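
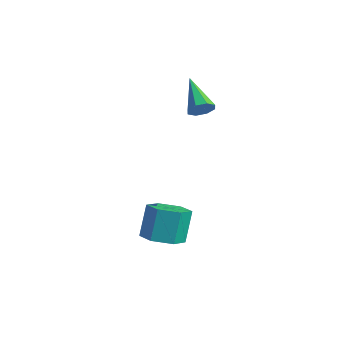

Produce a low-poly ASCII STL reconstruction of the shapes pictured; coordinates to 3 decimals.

solid 
facet normal 0.175 -0.395 -0.902
outer loop
vertex 1.855 -1.027 -3.602
vertex 0.995 -0.854 -3.845
vertex 1.643 -0.232 -3.991
endloop
endfacet
facet normal 0.957 0.285 0.061
outer loop
vertex 1.855 -1.027 -3.602
vertex 1.643 -0.232 -3.991
vertex 1.585 -0.419 -2.213
endloop
endfacet
facet normal 0.957 0.285 0.061
outer loop
vertex 1.585 -0.419 -2.213
vertex 1.643 -0.232 -3.991
vertex 1.373 0.376 -2.602
endloop
endfacet
facet normal -0.174 0.395 0.902
outer loop
vertex 1.585 -0.419 -2.213
vertex 1.373 0.376 -2.602
vertex 0.725 -0.246 -2.455
endloop
endfacet
facet normal 0.175 -0.394 -0.902
outer loop
vertex 1.643 -0.232 -3.991
vertex 0.995 -0.854 -3.845
vertex 0.783 -0.059 -4.233
endloop
endfacet
facet normal 0.276 0.899 -0.340
outer loop
vertex 1.643 -0.232 -3.991
vertex 0.783 -0.059 -4.233
vertex 1.373 0.376 -2.602
endloop
endfacet
facet normal 0.277 0.899 -0.340
outer loop
vertex 1.373 0.376 -2.602
vertex 0.783 -0.059 -4.233
vertex 0.514 0.549 -2.844
endloop
endfacet
facet normal -0.175 0.395 0.902
outer loop
vertex 1.373 0.376 -2.602
vertex 0.514 0.549 -2.844
vertex 0.725 -0.246 -2.455
endloop
endfacet
facet normal 0.175 -0.394 -0.902
outer loop
vertex 0.783 -0.059 -4.233
vertex 0.995 -0.854 -3.845
vertex 0.135 -0.681 -4.087
endloop
endfacet
facet normal -0.680 0.614 -0.401
outer loop
vertex 0.783 -0.059 -4.233
vertex 0.135 -0.681 -4.087
vertex 0.514 0.549 -2.844
endloop
endfacet
facet normal -0.679 0.615 -0.401
outer loop
vertex 0.514 0.549 -2.844
vertex 0.135 -0.681 -4.087
vertex -0.135 -0.073 -2.698
endloop
endfacet
facet normal -0.175 0.395 0.902
outer loop
vertex 0.514 0.549 -2.844
vertex -0.135 -0.073 -2.698
vertex 0.725 -0.246 -2.455
endloop
endfacet
facet normal 0.174 -0.395 -0.902
outer loop
vertex 0.135 -0.681 -4.087
vertex 0.995 -0.854 -3.845
vertex 0.347 -1.476 -3.698
endloop
endfacet
facet normal -0.957 -0.285 -0.061
outer loop
vertex 0.135 -0.681 -4.087
vertex 0.347 -1.476 -3.698
vertex -0.135 -0.073 -2.698
endloop
endfacet
facet normal -0.957 -0.285 -0.061
outer loop
vertex -0.135 -0.073 -2.698
vertex 0.347 -1.476 -3.698
vertex 0.077 -0.868 -2.309
endloop
endfacet
facet normal -0.175 0.395 0.902
outer loop
vertex -0.135 -0.073 -2.698
vertex 0.077 -0.868 -2.309
vertex 0.725 -0.246 -2.455
endloop
endfacet
facet normal 0.175 -0.395 -0.902
outer loop
vertex 0.347 -1.476 -3.698
vertex 0.995 -0.854 -3.845
vertex 1.206 -1.649 -3.456
endloop
endfacet
facet normal -0.277 -0.899 0.340
outer loop
vertex 0.347 -1.476 -3.698
vertex 1.206 -1.649 -3.456
vertex 0.077 -0.868 -2.309
endloop
endfacet
facet normal -0.276 -0.899 0.340
outer loop
vertex 0.077 -0.868 -2.309
vertex 1.206 -1.649 -3.456
vertex 0.937 -1.041 -2.067
endloop
endfacet
facet normal -0.175 0.394 0.902
outer loop
vertex 0.077 -0.868 -2.309
vertex 0.937 -1.041 -2.067
vertex 0.725 -0.246 -2.455
endloop
endfacet
facet normal 0.175 -0.395 -0.902
outer loop
vertex 1.206 -1.649 -3.456
vertex 0.995 -0.854 -3.845
vertex 1.855 -1.027 -3.602
endloop
endfacet
facet normal 0.679 -0.615 0.401
outer loop
vertex 1.206 -1.649 -3.456
vertex 1.855 -1.027 -3.602
vertex 0.937 -1.041 -2.067
endloop
endfacet
facet normal 0.680 -0.614 0.401
outer loop
vertex 0.937 -1.041 -2.067
vertex 1.855 -1.027 -3.602
vertex 1.585 -0.419 -2.213
endloop
endfacet
facet normal -0.175 0.394 0.902
outer loop
vertex 0.937 -1.041 -2.067
vertex 1.585 -0.419 -2.213
vertex 0.725 -0.246 -2.455
endloop
endfacet
facet normal 0.772 -0.358 -0.525
outer loop
vertex -0.244 2.631 1.925
vertex -0.584 2.642 1.418
vertex -0.211 3.037 1.697
endloop
endfacet
facet normal 0.378 0.430 0.820
outer loop
vertex -0.244 2.631 1.925
vertex -0.211 3.037 1.697
vertex -1.996 3.298 2.382
endloop
endfacet
facet normal 0.772 -0.357 -0.527
outer loop
vertex -0.211 3.037 1.697
vertex -0.584 2.642 1.418
vertex -0.397 3.212 1.306
endloop
endfacet
facet normal 0.248 0.923 0.295
outer loop
vertex -0.211 3.037 1.697
vertex -0.397 3.212 1.306
vertex -1.996 3.298 2.382
endloop
endfacet
facet normal 0.772 -0.357 -0.526
outer loop
vertex -0.397 3.212 1.306
vertex -0.584 2.642 1.418
vertex -0.692 3.053 0.981
endloop
endfacet
facet normal -0.160 0.936 -0.313
outer loop
vertex -0.397 3.212 1.306
vertex -0.692 3.053 0.981
vertex -1.996 3.298 2.382
endloop
endfacet
facet normal 0.771 -0.357 -0.527
outer loop
vertex -0.692 3.053 0.981
vertex -0.584 2.642 1.418
vertex -0.924 2.654 0.912
endloop
endfacet
facet normal -0.606 0.464 -0.646
outer loop
vertex -0.692 3.053 0.981
vertex -0.924 2.654 0.912
vertex -1.996 3.298 2.382
endloop
endfacet
facet normal 0.771 -0.358 -0.527
outer loop
vertex -0.924 2.654 0.912
vertex -0.584 2.642 1.418
vertex -0.957 2.248 1.14
endloop
endfacet
facet normal -0.832 -0.219 -0.510
outer loop
vertex -0.924 2.654 0.912
vertex -0.957 2.248 1.14
vertex -1.996 3.298 2.382
endloop
endfacet
facet normal 0.771 -0.359 -0.526
outer loop
vertex -0.957 2.248 1.14
vertex -0.584 2.642 1.418
vertex -0.772 2.073 1.531
endloop
endfacet
facet normal -0.702 -0.712 0.014
outer loop
vertex -0.957 2.248 1.14
vertex -0.772 2.073 1.531
vertex -1.996 3.298 2.382
endloop
endfacet
facet normal 0.771 -0.359 -0.526
outer loop
vertex -0.772 2.073 1.531
vertex -0.584 2.642 1.418
vertex -0.476 2.232 1.856
endloop
endfacet
facet normal -0.294 -0.726 0.622
outer loop
vertex -0.772 2.073 1.531
vertex -0.476 2.232 1.856
vertex -1.996 3.298 2.382
endloop
endfacet
facet normal 0.772 -0.358 -0.525
outer loop
vertex -0.476 2.232 1.856
vertex -0.584 2.642 1.418
vertex -0.244 2.631 1.925
endloop
endfacet
facet normal 0.153 -0.254 0.955
outer loop
vertex -0.476 2.232 1.856
vertex -0.244 2.631 1.925
vertex -1.996 3.298 2.382
endloop
endfacet

endsolid


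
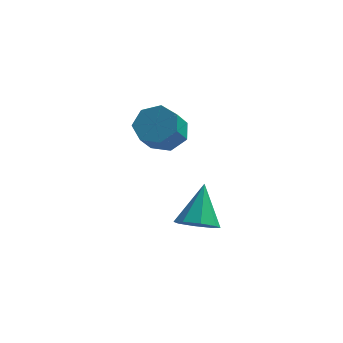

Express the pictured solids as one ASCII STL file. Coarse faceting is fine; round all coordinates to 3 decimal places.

solid 
facet normal 0.220 0.642 -0.734
outer loop
vertex 0.319 1.954 0.782
vertex -0.658 2.404 0.883
vertex 0.261 2.667 1.388
endloop
endfacet
facet normal 0.974 -0.097 0.207
outer loop
vertex 0.319 1.954 0.782
vertex 0.261 2.667 1.388
vertex -0.026 0.946 1.935
endloop
endfacet
facet normal 0.974 -0.097 0.207
outer loop
vertex -0.026 0.946 1.935
vertex 0.261 2.667 1.388
vertex -0.084 1.659 2.541
endloop
endfacet
facet normal -0.219 -0.642 0.735
outer loop
vertex -0.026 0.946 1.935
vertex -0.084 1.659 2.541
vertex -1.002 1.396 2.037
endloop
endfacet
facet normal 0.220 0.642 -0.734
outer loop
vertex 0.261 2.667 1.388
vertex -0.658 2.404 0.883
vertex -0.489 3.182 1.614
endloop
endfacet
facet normal 0.558 0.535 0.634
outer loop
vertex 0.261 2.667 1.388
vertex -0.489 3.182 1.614
vertex -0.084 1.659 2.541
endloop
endfacet
facet normal 0.558 0.535 0.634
outer loop
vertex -0.084 1.659 2.541
vertex -0.489 3.182 1.614
vertex -0.834 2.174 2.767
endloop
endfacet
facet normal -0.219 -0.642 0.735
outer loop
vertex -0.084 1.659 2.541
vertex -0.834 2.174 2.767
vertex -1.002 1.396 2.037
endloop
endfacet
facet normal 0.219 0.642 -0.734
outer loop
vertex -0.489 3.182 1.614
vertex -0.658 2.404 0.883
vertex -1.366 3.111 1.29
endloop
endfacet
facet normal -0.277 0.763 0.584
outer loop
vertex -0.489 3.182 1.614
vertex -1.366 3.111 1.29
vertex -0.834 2.174 2.767
endloop
endfacet
facet normal -0.277 0.763 0.584
outer loop
vertex -0.834 2.174 2.767
vertex -1.366 3.111 1.29
vertex -1.711 2.103 2.443
endloop
endfacet
facet normal -0.219 -0.642 0.735
outer loop
vertex -0.834 2.174 2.767
vertex -1.711 2.103 2.443
vertex -1.002 1.396 2.037
endloop
endfacet
facet normal 0.219 0.642 -0.734
outer loop
vertex -1.366 3.111 1.29
vertex -0.658 2.404 0.883
vertex -1.709 2.508 0.66
endloop
endfacet
facet normal -0.904 0.417 0.094
outer loop
vertex -1.366 3.111 1.29
vertex -1.709 2.508 0.66
vertex -1.711 2.103 2.443
endloop
endfacet
facet normal -0.904 0.417 0.094
outer loop
vertex -1.711 2.103 2.443
vertex -1.709 2.508 0.66
vertex -2.054 1.5 1.813
endloop
endfacet
facet normal -0.220 -0.642 0.734
outer loop
vertex -1.711 2.103 2.443
vertex -2.054 1.5 1.813
vertex -1.002 1.396 2.037
endloop
endfacet
facet normal 0.219 0.642 -0.734
outer loop
vertex -1.709 2.508 0.66
vertex -0.658 2.404 0.883
vertex -1.261 1.827 0.198
endloop
endfacet
facet normal -0.850 -0.243 -0.467
outer loop
vertex -1.709 2.508 0.66
vertex -1.261 1.827 0.198
vertex -2.054 1.5 1.813
endloop
endfacet
facet normal -0.850 -0.243 -0.467
outer loop
vertex -2.054 1.5 1.813
vertex -1.261 1.827 0.198
vertex -1.606 0.819 1.352
endloop
endfacet
facet normal -0.220 -0.642 0.735
outer loop
vertex -2.054 1.5 1.813
vertex -1.606 0.819 1.352
vertex -1.002 1.396 2.037
endloop
endfacet
facet normal 0.220 0.642 -0.735
outer loop
vertex -1.261 1.827 0.198
vertex -0.658 2.404 0.883
vertex -0.358 1.58 0.253
endloop
endfacet
facet normal -0.156 -0.720 -0.676
outer loop
vertex -1.261 1.827 0.198
vertex -0.358 1.58 0.253
vertex -1.606 0.819 1.352
endloop
endfacet
facet normal -0.156 -0.720 -0.676
outer loop
vertex -1.606 0.819 1.352
vertex -0.358 1.58 0.253
vertex -0.703 0.572 1.406
endloop
endfacet
facet normal -0.220 -0.642 0.734
outer loop
vertex -1.606 0.819 1.352
vertex -0.703 0.572 1.406
vertex -1.002 1.396 2.037
endloop
endfacet
facet normal 0.220 0.642 -0.735
outer loop
vertex -0.358 1.58 0.253
vertex -0.658 2.404 0.883
vertex 0.319 1.954 0.782
endloop
endfacet
facet normal 0.656 -0.655 -0.376
outer loop
vertex -0.358 1.58 0.253
vertex 0.319 1.954 0.782
vertex -0.703 0.572 1.406
endloop
endfacet
facet normal 0.656 -0.655 -0.376
outer loop
vertex -0.703 0.572 1.406
vertex 0.319 1.954 0.782
vertex -0.026 0.946 1.935
endloop
endfacet
facet normal -0.219 -0.642 0.735
outer loop
vertex -0.703 0.572 1.406
vertex -0.026 0.946 1.935
vertex -1.002 1.396 2.037
endloop
endfacet
facet normal -0.081 -0.658 -0.748
outer loop
vertex 1.789 -2.636 -1.619
vertex 1.254 -3.232 -1.037
vertex 1.046 -2.494 -1.664
endloop
endfacet
facet normal 0.197 0.929 -0.312
outer loop
vertex 1.789 -2.636 -1.619
vertex 1.046 -2.494 -1.664
vertex 1.426 -1.828 0.557
endloop
endfacet
facet normal -0.081 -0.658 -0.748
outer loop
vertex 1.046 -2.494 -1.664
vertex 1.254 -3.232 -1.037
vertex 0.425 -2.785 -1.341
endloop
endfacet
facet normal -0.490 0.854 -0.172
outer loop
vertex 1.046 -2.494 -1.664
vertex 0.425 -2.785 -1.341
vertex 1.426 -1.828 0.557
endloop
endfacet
facet normal -0.081 -0.659 -0.748
outer loop
vertex 0.425 -2.785 -1.341
vertex 1.254 -3.232 -1.037
vertex 0.289 -3.337 -0.84
endloop
endfacet
facet normal -0.869 0.432 0.240
outer loop
vertex 0.425 -2.785 -1.341
vertex 0.289 -3.337 -0.84
vertex 1.426 -1.828 0.557
endloop
endfacet
facet normal -0.081 -0.660 -0.747
outer loop
vertex 0.289 -3.337 -0.84
vertex 1.254 -3.232 -1.037
vertex 0.719 -3.827 -0.454
endloop
endfacet
facet normal -0.721 -0.092 0.687
outer loop
vertex 0.289 -3.337 -0.84
vertex 0.719 -3.827 -0.454
vertex 1.426 -1.828 0.557
endloop
endfacet
facet normal -0.081 -0.660 -0.747
outer loop
vertex 0.719 -3.827 -0.454
vertex 1.254 -3.232 -1.037
vertex 1.462 -3.969 -0.409
endloop
endfacet
facet normal -0.133 -0.409 0.903
outer loop
vertex 0.719 -3.827 -0.454
vertex 1.462 -3.969 -0.409
vertex 1.426 -1.828 0.557
endloop
endfacet
facet normal -0.081 -0.660 -0.747
outer loop
vertex 1.462 -3.969 -0.409
vertex 1.254 -3.232 -1.037
vertex 2.083 -3.679 -0.732
endloop
endfacet
facet normal 0.553 -0.335 0.763
outer loop
vertex 1.462 -3.969 -0.409
vertex 2.083 -3.679 -0.732
vertex 1.426 -1.828 0.557
endloop
endfacet
facet normal -0.080 -0.659 -0.748
outer loop
vertex 2.083 -3.679 -0.732
vertex 1.254 -3.232 -1.037
vertex 2.219 -3.127 -1.233
endloop
endfacet
facet normal 0.933 0.088 0.350
outer loop
vertex 2.083 -3.679 -0.732
vertex 2.219 -3.127 -1.233
vertex 1.426 -1.828 0.557
endloop
endfacet
facet normal -0.080 -0.659 -0.748
outer loop
vertex 2.219 -3.127 -1.233
vertex 1.254 -3.232 -1.037
vertex 1.789 -2.636 -1.619
endloop
endfacet
facet normal 0.785 0.612 -0.096
outer loop
vertex 2.219 -3.127 -1.233
vertex 1.789 -2.636 -1.619
vertex 1.426 -1.828 0.557
endloop
endfacet

endsolid


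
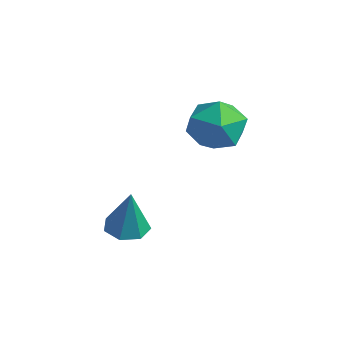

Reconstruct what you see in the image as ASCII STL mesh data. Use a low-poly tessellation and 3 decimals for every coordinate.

solid 
facet normal -0.371 0.895 -0.245
outer loop
vertex -0.182 0.36 3.261
vertex -1.323 -0.093 3.335
vertex -0.791 0.4 4.329
endloop
endfacet
facet normal 0.246 0.963 0.104
outer loop
vertex -0.182 0.36 3.261
vertex -0.791 0.4 4.329
vertex 0.401 0.097 4.311
endloop
endfacet
facet normal 0.747 0.611 -0.262
outer loop
vertex -0.182 0.36 3.261
vertex 0.401 0.097 4.311
vertex 0.606 -0.584 3.307
endloop
endfacet
facet normal 0.438 0.325 -0.838
outer loop
vertex -0.182 0.36 3.261
vertex 0.606 -0.584 3.307
vertex -0.46 -0.701 2.704
endloop
endfacet
facet normal -0.253 0.501 -0.828
outer loop
vertex -0.182 0.36 3.261
vertex -0.46 -0.701 2.704
vertex -1.323 -0.093 3.335
endloop
endfacet
facet normal 0.176 0.648 0.741
outer loop
vertex 0.401 0.097 4.311
vertex -0.791 0.4 4.329
vertex -0.38 -0.519 5.036
endloop
endfacet
facet normal -0.824 0.539 0.174
outer loop
vertex -0.791 0.4 4.329
vertex -1.323 -0.093 3.335
vertex -1.446 -0.636 4.433
endloop
endfacet
facet normal -0.633 -0.101 -0.768
outer loop
vertex -1.323 -0.093 3.335
vertex -0.46 -0.701 2.704
vertex -1.241 -1.317 3.429
endloop
endfacet
facet normal 0.486 -0.386 -0.784
outer loop
vertex -0.46 -0.701 2.704
vertex 0.606 -0.584 3.307
vertex -0.049 -1.62 3.411
endloop
endfacet
facet normal 0.986 0.077 0.149
outer loop
vertex 0.606 -0.584 3.307
vertex 0.401 0.097 4.311
vertex 0.483 -1.127 4.405
endloop
endfacet
facet normal -0.438 -0.325 0.838
outer loop
vertex -0.658 -1.58 4.479
vertex -0.38 -0.519 5.036
vertex -1.446 -0.636 4.433
endloop
endfacet
facet normal -0.747 -0.611 0.262
outer loop
vertex -0.658 -1.58 4.479
vertex -1.446 -0.636 4.433
vertex -1.241 -1.317 3.429
endloop
endfacet
facet normal -0.246 -0.963 -0.104
outer loop
vertex -0.658 -1.58 4.479
vertex -1.241 -1.317 3.429
vertex -0.049 -1.62 3.411
endloop
endfacet
facet normal 0.371 -0.895 0.245
outer loop
vertex -0.658 -1.58 4.479
vertex -0.049 -1.62 3.411
vertex 0.483 -1.127 4.405
endloop
endfacet
facet normal 0.253 -0.501 0.828
outer loop
vertex -0.658 -1.58 4.479
vertex 0.483 -1.127 4.405
vertex -0.38 -0.519 5.036
endloop
endfacet
facet normal -0.486 0.386 0.784
outer loop
vertex -1.446 -0.636 4.433
vertex -0.38 -0.519 5.036
vertex -0.791 0.4 4.329
endloop
endfacet
facet normal -0.986 -0.077 -0.149
outer loop
vertex -1.241 -1.317 3.429
vertex -1.446 -0.636 4.433
vertex -1.323 -0.093 3.335
endloop
endfacet
facet normal -0.176 -0.648 -0.741
outer loop
vertex -0.049 -1.62 3.411
vertex -1.241 -1.317 3.429
vertex -0.46 -0.701 2.704
endloop
endfacet
facet normal 0.824 -0.539 -0.174
outer loop
vertex 0.483 -1.127 4.405
vertex -0.049 -1.62 3.411
vertex 0.606 -0.584 3.307
endloop
endfacet
facet normal 0.633 0.101 0.768
outer loop
vertex -0.38 -0.519 5.036
vertex 0.483 -1.127 4.405
vertex 0.401 0.097 4.311
endloop
endfacet
facet normal -0.217 0.055 -0.975
outer loop
vertex -0.533 -3.805 -0.765
vertex -1.363 -3.795 -0.58
vertex -0.831 -3.138 -0.661
endloop
endfacet
facet normal 0.907 0.375 0.192
outer loop
vertex -0.533 -3.805 -0.765
vertex -0.831 -3.138 -0.661
vertex -0.937 -3.905 1.34
endloop
endfacet
facet normal -0.217 0.055 -0.975
outer loop
vertex -0.831 -3.138 -0.661
vertex -1.363 -3.795 -0.58
vertex -1.529 -2.966 -0.496
endloop
endfacet
facet normal 0.302 0.885 0.355
outer loop
vertex -0.831 -3.138 -0.661
vertex -1.529 -2.966 -0.496
vertex -0.937 -3.905 1.34
endloop
endfacet
facet normal -0.216 0.056 -0.975
outer loop
vertex -1.529 -2.966 -0.496
vertex -1.363 -3.795 -0.58
vertex -2.102 -3.419 -0.395
endloop
endfacet
facet normal -0.473 0.713 0.517
outer loop
vertex -1.529 -2.966 -0.496
vertex -2.102 -3.419 -0.395
vertex -0.937 -3.905 1.34
endloop
endfacet
facet normal -0.216 0.055 -0.975
outer loop
vertex -2.102 -3.419 -0.395
vertex -1.363 -3.795 -0.58
vertex -2.119 -4.155 -0.433
endloop
endfacet
facet normal -0.831 -0.009 0.556
outer loop
vertex -2.102 -3.419 -0.395
vertex -2.119 -4.155 -0.433
vertex -0.937 -3.905 1.34
endloop
endfacet
facet normal -0.216 0.055 -0.975
outer loop
vertex -2.119 -4.155 -0.433
vertex -1.363 -3.795 -0.58
vertex -1.566 -4.621 -0.582
endloop
endfacet
facet normal -0.506 -0.741 0.442
outer loop
vertex -2.119 -4.155 -0.433
vertex -1.566 -4.621 -0.582
vertex -0.937 -3.905 1.34
endloop
endfacet
facet normal -0.217 0.056 -0.975
outer loop
vertex -1.566 -4.621 -0.582
vertex -1.363 -3.795 -0.58
vertex -0.861 -4.465 -0.73
endloop
endfacet
facet normal 0.260 -0.930 0.261
outer loop
vertex -1.566 -4.621 -0.582
vertex -0.861 -4.465 -0.73
vertex -0.937 -3.905 1.34
endloop
endfacet
facet normal -0.217 0.056 -0.975
outer loop
vertex -0.861 -4.465 -0.73
vertex -1.363 -3.795 -0.58
vertex -0.533 -3.805 -0.765
endloop
endfacet
facet normal 0.889 -0.434 0.150
outer loop
vertex -0.861 -4.465 -0.73
vertex -0.533 -3.805 -0.765
vertex -0.937 -3.905 1.34
endloop
endfacet

endsolid


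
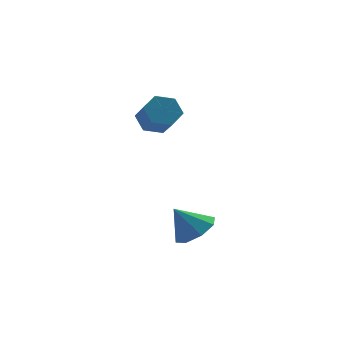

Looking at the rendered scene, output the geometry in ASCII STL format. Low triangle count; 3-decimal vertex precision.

solid 
facet normal -0.100 0.766 -0.635
outer loop
vertex 0.983 1.177 1.087
vertex 0.448 0.775 0.686
vertex 0.228 1.235 1.276
endloop
endfacet
facet normal 0.233 0.639 0.734
outer loop
vertex 0.983 1.177 1.087
vertex 0.228 1.235 1.276
vertex 1.106 0.227 1.875
endloop
endfacet
facet normal 0.234 0.639 0.733
outer loop
vertex 1.106 0.227 1.875
vertex 0.228 1.235 1.276
vertex 0.352 0.286 2.064
endloop
endfacet
facet normal 0.099 -0.766 0.635
outer loop
vertex 1.106 0.227 1.875
vertex 0.352 0.286 2.064
vertex 0.572 -0.175 1.474
endloop
endfacet
facet normal -0.100 0.766 -0.635
outer loop
vertex 0.228 1.235 1.276
vertex 0.448 0.775 0.686
vertex -0.306 0.833 0.875
endloop
endfacet
facet normal -0.722 0.384 0.576
outer loop
vertex 0.228 1.235 1.276
vertex -0.306 0.833 0.875
vertex 0.352 0.286 2.064
endloop
endfacet
facet normal -0.721 0.384 0.576
outer loop
vertex 0.352 0.286 2.064
vertex -0.306 0.833 0.875
vertex -0.183 -0.117 1.663
endloop
endfacet
facet normal 0.100 -0.766 0.636
outer loop
vertex 0.352 0.286 2.064
vertex -0.183 -0.117 1.663
vertex 0.572 -0.175 1.474
endloop
endfacet
facet normal -0.100 0.766 -0.635
outer loop
vertex -0.306 0.833 0.875
vertex 0.448 0.775 0.686
vertex -0.086 0.373 0.285
endloop
endfacet
facet normal -0.954 -0.254 -0.158
outer loop
vertex -0.306 0.833 0.875
vertex -0.086 0.373 0.285
vertex -0.183 -0.117 1.663
endloop
endfacet
facet normal -0.954 -0.254 -0.158
outer loop
vertex -0.183 -0.117 1.663
vertex -0.086 0.373 0.285
vertex 0.037 -0.577 1.073
endloop
endfacet
facet normal 0.100 -0.766 0.635
outer loop
vertex -0.183 -0.117 1.663
vertex 0.037 -0.577 1.073
vertex 0.572 -0.175 1.474
endloop
endfacet
facet normal -0.099 0.766 -0.635
outer loop
vertex -0.086 0.373 0.285
vertex 0.448 0.775 0.686
vertex 0.668 0.314 0.096
endloop
endfacet
facet normal -0.234 -0.638 -0.733
outer loop
vertex -0.086 0.373 0.285
vertex 0.668 0.314 0.096
vertex 0.037 -0.577 1.073
endloop
endfacet
facet normal -0.233 -0.639 -0.733
outer loop
vertex 0.037 -0.577 1.073
vertex 0.668 0.314 0.096
vertex 0.792 -0.635 0.884
endloop
endfacet
facet normal 0.100 -0.766 0.635
outer loop
vertex 0.037 -0.577 1.073
vertex 0.792 -0.635 0.884
vertex 0.572 -0.175 1.474
endloop
endfacet
facet normal -0.100 0.766 -0.636
outer loop
vertex 0.668 0.314 0.096
vertex 0.448 0.775 0.686
vertex 1.203 0.717 0.497
endloop
endfacet
facet normal 0.721 -0.384 -0.576
outer loop
vertex 0.668 0.314 0.096
vertex 1.203 0.717 0.497
vertex 0.792 -0.635 0.884
endloop
endfacet
facet normal 0.722 -0.384 -0.576
outer loop
vertex 0.792 -0.635 0.884
vertex 1.203 0.717 0.497
vertex 1.326 -0.233 1.285
endloop
endfacet
facet normal 0.100 -0.766 0.635
outer loop
vertex 0.792 -0.635 0.884
vertex 1.326 -0.233 1.285
vertex 0.572 -0.175 1.474
endloop
endfacet
facet normal -0.100 0.766 -0.635
outer loop
vertex 1.203 0.717 0.497
vertex 0.448 0.775 0.686
vertex 0.983 1.177 1.087
endloop
endfacet
facet normal 0.954 0.254 0.158
outer loop
vertex 1.203 0.717 0.497
vertex 0.983 1.177 1.087
vertex 1.326 -0.233 1.285
endloop
endfacet
facet normal 0.954 0.254 0.158
outer loop
vertex 1.326 -0.233 1.285
vertex 0.983 1.177 1.087
vertex 1.106 0.227 1.875
endloop
endfacet
facet normal 0.100 -0.766 0.635
outer loop
vertex 1.326 -0.233 1.285
vertex 1.106 0.227 1.875
vertex 0.572 -0.175 1.474
endloop
endfacet
facet normal 0.568 -0.133 -0.812
outer loop
vertex 1.724 -3.331 -3.151
vertex 1.173 -2.769 -3.628
vertex 1.93 -2.659 -3.117
endloop
endfacet
facet normal 0.348 -0.154 0.925
outer loop
vertex 1.724 -3.331 -3.151
vertex 1.93 -2.659 -3.117
vertex 0.407 -2.591 -2.532
endloop
endfacet
facet normal 0.568 -0.133 -0.812
outer loop
vertex 1.93 -2.659 -3.117
vertex 1.173 -2.769 -3.628
vertex 1.693 -2.051 -3.382
endloop
endfacet
facet normal 0.333 0.483 0.810
outer loop
vertex 1.93 -2.659 -3.117
vertex 1.693 -2.051 -3.382
vertex 0.407 -2.591 -2.532
endloop
endfacet
facet normal 0.568 -0.133 -0.812
outer loop
vertex 1.693 -2.051 -3.382
vertex 1.173 -2.769 -3.628
vertex 1.151 -1.864 -3.792
endloop
endfacet
facet normal -0.056 0.879 0.474
outer loop
vertex 1.693 -2.051 -3.382
vertex 1.151 -1.864 -3.792
vertex 0.407 -2.591 -2.532
endloop
endfacet
facet normal 0.568 -0.133 -0.812
outer loop
vertex 1.151 -1.864 -3.792
vertex 1.173 -2.769 -3.628
vertex 0.623 -2.208 -4.105
endloop
endfacet
facet normal -0.589 0.800 0.114
outer loop
vertex 1.151 -1.864 -3.792
vertex 0.623 -2.208 -4.105
vertex 0.407 -2.591 -2.532
endloop
endfacet
facet normal 0.568 -0.133 -0.812
outer loop
vertex 0.623 -2.208 -4.105
vertex 1.173 -2.769 -3.628
vertex 0.417 -2.88 -4.139
endloop
endfacet
facet normal -0.954 0.295 -0.059
outer loop
vertex 0.623 -2.208 -4.105
vertex 0.417 -2.88 -4.139
vertex 0.407 -2.591 -2.532
endloop
endfacet
facet normal 0.568 -0.132 -0.812
outer loop
vertex 0.417 -2.88 -4.139
vertex 1.173 -2.769 -3.628
vertex 0.654 -3.488 -3.874
endloop
endfacet
facet normal -0.938 -0.342 0.056
outer loop
vertex 0.417 -2.88 -4.139
vertex 0.654 -3.488 -3.874
vertex 0.407 -2.591 -2.532
endloop
endfacet
facet normal 0.568 -0.132 -0.813
outer loop
vertex 0.654 -3.488 -3.874
vertex 1.173 -2.769 -3.628
vertex 1.196 -3.675 -3.465
endloop
endfacet
facet normal -0.550 -0.738 0.392
outer loop
vertex 0.654 -3.488 -3.874
vertex 1.196 -3.675 -3.465
vertex 0.407 -2.591 -2.532
endloop
endfacet
facet normal 0.569 -0.132 -0.812
outer loop
vertex 1.196 -3.675 -3.465
vertex 1.173 -2.769 -3.628
vertex 1.724 -3.331 -3.151
endloop
endfacet
facet normal -0.017 -0.659 0.752
outer loop
vertex 1.196 -3.675 -3.465
vertex 1.724 -3.331 -3.151
vertex 0.407 -2.591 -2.532
endloop
endfacet

endsolid


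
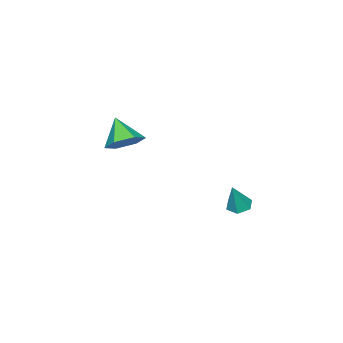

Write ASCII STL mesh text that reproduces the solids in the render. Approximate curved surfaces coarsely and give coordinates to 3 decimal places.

solid 
facet normal 0.341 0.606 -0.719
outer loop
vertex 0.251 -2.707 -2.699
vertex -0.396 -2.078 -2.475
vertex 0.436 -2.056 -2.062
endloop
endfacet
facet normal 0.646 -0.619 0.445
outer loop
vertex 0.251 -2.707 -2.699
vertex 0.436 -2.056 -2.062
vertex -0.904 -2.982 -1.405
endloop
endfacet
facet normal 0.341 0.606 -0.719
outer loop
vertex 0.436 -2.056 -2.062
vertex -0.396 -2.078 -2.475
vertex -0.211 -1.427 -1.838
endloop
endfacet
facet normal 0.394 0.079 0.916
outer loop
vertex 0.436 -2.056 -2.062
vertex -0.211 -1.427 -1.838
vertex -0.904 -2.982 -1.405
endloop
endfacet
facet normal 0.341 0.606 -0.719
outer loop
vertex -0.211 -1.427 -1.838
vertex -0.396 -2.078 -2.475
vertex -1.044 -1.449 -2.252
endloop
endfacet
facet normal -0.414 0.411 0.812
outer loop
vertex -0.211 -1.427 -1.838
vertex -1.044 -1.449 -2.252
vertex -0.904 -2.982 -1.405
endloop
endfacet
facet normal 0.341 0.606 -0.719
outer loop
vertex -1.044 -1.449 -2.252
vertex -0.396 -2.078 -2.475
vertex -1.229 -2.101 -2.889
endloop
endfacet
facet normal -0.970 0.043 0.238
outer loop
vertex -1.044 -1.449 -2.252
vertex -1.229 -2.101 -2.889
vertex -0.904 -2.982 -1.405
endloop
endfacet
facet normal 0.340 0.606 -0.719
outer loop
vertex -1.229 -2.101 -2.889
vertex -0.396 -2.078 -2.475
vertex -0.582 -2.73 -3.113
endloop
endfacet
facet normal -0.718 -0.656 -0.232
outer loop
vertex -1.229 -2.101 -2.889
vertex -0.582 -2.73 -3.113
vertex -0.904 -2.982 -1.405
endloop
endfacet
facet normal 0.340 0.606 -0.719
outer loop
vertex -0.582 -2.73 -3.113
vertex -0.396 -2.078 -2.475
vertex 0.251 -2.707 -2.699
endloop
endfacet
facet normal 0.091 -0.988 -0.129
outer loop
vertex -0.582 -2.73 -3.113
vertex 0.251 -2.707 -2.699
vertex -0.904 -2.982 -1.405
endloop
endfacet
facet normal -0.394 -0.010 -0.919
outer loop
vertex -0.359 3.185 -4.815
vertex -0.797 3.533 -4.631
vertex -0.302 3.771 -4.846
endloop
endfacet
facet normal 0.993 -0.100 -0.065
outer loop
vertex -0.359 3.185 -4.815
vertex -0.302 3.771 -4.846
vertex -0.223 3.547 -3.289
endloop
endfacet
facet normal -0.395 -0.009 -0.919
outer loop
vertex -0.302 3.771 -4.846
vertex -0.797 3.533 -4.631
vertex -0.741 4.12 -4.661
endloop
endfacet
facet normal 0.640 0.764 0.077
outer loop
vertex -0.302 3.771 -4.846
vertex -0.741 4.12 -4.661
vertex -0.223 3.547 -3.289
endloop
endfacet
facet normal -0.393 -0.010 -0.920
outer loop
vertex -0.741 4.12 -4.661
vertex -0.797 3.533 -4.631
vertex -1.236 3.882 -4.447
endloop
endfacet
facet normal -0.224 0.866 0.446
outer loop
vertex -0.741 4.12 -4.661
vertex -1.236 3.882 -4.447
vertex -0.223 3.547 -3.289
endloop
endfacet
facet normal -0.394 -0.010 -0.919
outer loop
vertex -1.236 3.882 -4.447
vertex -0.797 3.533 -4.631
vertex -1.293 3.295 -4.416
endloop
endfacet
facet normal -0.733 0.107 0.672
outer loop
vertex -1.236 3.882 -4.447
vertex -1.293 3.295 -4.416
vertex -0.223 3.547 -3.289
endloop
endfacet
facet normal -0.394 -0.009 -0.919
outer loop
vertex -1.293 3.295 -4.416
vertex -0.797 3.533 -4.631
vertex -0.854 2.947 -4.601
endloop
endfacet
facet normal -0.379 -0.759 0.529
outer loop
vertex -1.293 3.295 -4.416
vertex -0.854 2.947 -4.601
vertex -0.223 3.547 -3.289
endloop
endfacet
facet normal -0.393 -0.009 -0.919
outer loop
vertex -0.854 2.947 -4.601
vertex -0.797 3.533 -4.631
vertex -0.359 3.185 -4.815
endloop
endfacet
facet normal 0.483 -0.860 0.161
outer loop
vertex -0.854 2.947 -4.601
vertex -0.359 3.185 -4.815
vertex -0.223 3.547 -3.289
endloop
endfacet

endsolid


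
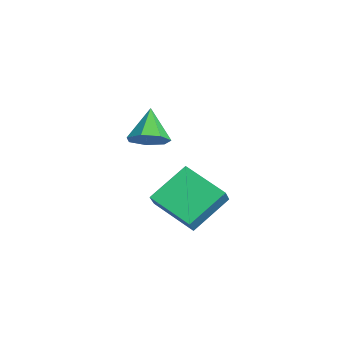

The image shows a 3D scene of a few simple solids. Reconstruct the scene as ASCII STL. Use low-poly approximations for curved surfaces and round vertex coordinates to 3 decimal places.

solid 
facet normal 0.682 -0.217 -0.698
outer loop
vertex 2.375 -4.281 3.751
vertex 1.882 -3.877 3.144
vertex 2.513 -3.536 3.654
endloop
endfacet
facet normal 0.337 0.060 0.940
outer loop
vertex 2.375 -4.281 3.751
vertex 2.513 -3.536 3.654
vertex 0.778 -3.523 4.276
endloop
endfacet
facet normal 0.682 -0.218 -0.698
outer loop
vertex 2.513 -3.536 3.654
vertex 1.882 -3.877 3.144
vertex 2.177 -3.048 3.173
endloop
endfacet
facet normal 0.225 0.758 0.612
outer loop
vertex 2.513 -3.536 3.654
vertex 2.177 -3.048 3.173
vertex 0.778 -3.523 4.276
endloop
endfacet
facet normal 0.682 -0.218 -0.698
outer loop
vertex 2.177 -3.048 3.173
vertex 1.882 -3.877 3.144
vertex 1.618 -3.184 2.67
endloop
endfacet
facet normal -0.282 0.958 0.055
outer loop
vertex 2.177 -3.048 3.173
vertex 1.618 -3.184 2.67
vertex 0.778 -3.523 4.276
endloop
endfacet
facet normal 0.681 -0.218 -0.699
outer loop
vertex 1.618 -3.184 2.67
vertex 1.882 -3.877 3.144
vertex 1.258 -3.841 2.524
endloop
endfacet
facet normal -0.802 0.509 -0.312
outer loop
vertex 1.618 -3.184 2.67
vertex 1.258 -3.841 2.524
vertex 0.778 -3.523 4.276
endloop
endfacet
facet normal 0.681 -0.218 -0.699
outer loop
vertex 1.258 -3.841 2.524
vertex 1.882 -3.877 3.144
vertex 1.368 -4.525 2.845
endloop
endfacet
facet normal -0.944 -0.252 -0.213
outer loop
vertex 1.258 -3.841 2.524
vertex 1.368 -4.525 2.845
vertex 0.778 -3.523 4.276
endloop
endfacet
facet normal 0.681 -0.218 -0.699
outer loop
vertex 1.368 -4.525 2.845
vertex 1.882 -3.877 3.144
vertex 1.865 -4.721 3.391
endloop
endfacet
facet normal -0.601 -0.750 0.277
outer loop
vertex 1.368 -4.525 2.845
vertex 1.865 -4.721 3.391
vertex 0.778 -3.523 4.276
endloop
endfacet
facet normal 0.681 -0.218 -0.699
outer loop
vertex 1.865 -4.721 3.391
vertex 1.882 -3.877 3.144
vertex 2.375 -4.281 3.751
endloop
endfacet
facet normal -0.030 -0.612 0.791
outer loop
vertex 1.865 -4.721 3.391
vertex 2.375 -4.281 3.751
vertex 0.778 -3.523 4.276
endloop
endfacet
facet normal -0.596 0.303 -0.743
outer loop
vertex -0.402 -1.659 -0.327
vertex 1.198 -0.442 -1.115
vertex 0.251 -3.288 -1.515
endloop
endfacet
facet normal -0.741 -0.564 0.366
outer loop
vertex 0.902 -3.618 -0.705
vertex -0.402 -1.659 -0.327
vertex 0.251 -3.288 -1.515
endloop
endfacet
facet normal -0.597 0.303 -0.743
outer loop
vertex 0.251 -3.288 -1.515
vertex 1.198 -0.442 -1.115
vertex 1.852 -2.071 -2.304
endloop
endfacet
facet normal 0.308 -0.769 -0.561
outer loop
vertex 1.852 -2.071 -2.304
vertex 0.902 -3.618 -0.705
vertex 0.251 -3.288 -1.515
endloop
endfacet
facet normal -0.308 0.768 0.561
outer loop
vertex -0.402 -1.659 -0.327
vertex 1.849 -0.772 -0.305
vertex 1.198 -0.442 -1.115
endloop
endfacet
facet normal -0.741 -0.564 0.365
outer loop
vertex 0.248 -1.989 0.484
vertex -0.402 -1.659 -0.327
vertex 0.902 -3.618 -0.705
endloop
endfacet
facet normal -0.308 0.769 0.560
outer loop
vertex 0.248 -1.989 0.484
vertex 1.849 -0.772 -0.305
vertex -0.402 -1.659 -0.327
endloop
endfacet
facet normal 0.741 0.564 -0.365
outer loop
vertex 1.198 -0.442 -1.115
vertex 1.849 -0.772 -0.305
vertex 1.852 -2.071 -2.304
endloop
endfacet
facet normal 0.309 -0.769 -0.560
outer loop
vertex 2.502 -2.401 -1.493
vertex 0.902 -3.618 -0.705
vertex 1.852 -2.071 -2.304
endloop
endfacet
facet normal 0.741 0.563 -0.365
outer loop
vertex 1.852 -2.071 -2.304
vertex 1.849 -0.772 -0.305
vertex 2.502 -2.401 -1.493
endloop
endfacet
facet normal 0.597 -0.303 0.743
outer loop
vertex 2.502 -2.401 -1.493
vertex 0.248 -1.989 0.484
vertex 0.902 -3.618 -0.705
endloop
endfacet
facet normal 0.597 -0.303 0.743
outer loop
vertex 1.849 -0.772 -0.305
vertex 0.248 -1.989 0.484
vertex 2.502 -2.401 -1.493
endloop
endfacet

endsolid


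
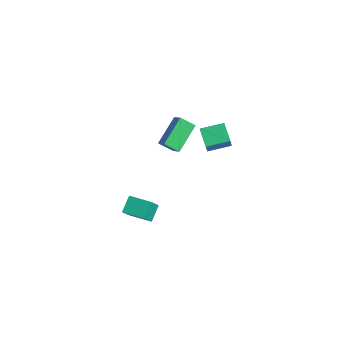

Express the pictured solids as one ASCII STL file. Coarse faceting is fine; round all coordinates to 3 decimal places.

solid 
facet normal -0.461 0.345 -0.818
outer loop
vertex -3.216 3.639 2.414
vertex -2.745 5.007 2.725
vertex -2.097 3.418 1.691
endloop
endfacet
facet normal -0.318 -0.924 -0.210
outer loop
vertex -1.475 2.953 2.795
vertex -3.216 3.639 2.414
vertex -2.097 3.418 1.691
endloop
endfacet
facet normal -0.461 0.345 -0.818
outer loop
vertex -2.097 3.418 1.691
vertex -2.745 5.007 2.725
vertex -1.626 4.786 2.002
endloop
endfacet
facet normal 0.828 -0.163 -0.536
outer loop
vertex -1.626 4.786 2.002
vertex -1.475 2.953 2.795
vertex -2.097 3.418 1.691
endloop
endfacet
facet normal -0.828 0.163 0.536
outer loop
vertex -3.216 3.639 2.414
vertex -2.123 4.542 3.829
vertex -2.745 5.007 2.725
endloop
endfacet
facet normal -0.318 -0.924 -0.210
outer loop
vertex -2.594 3.174 3.518
vertex -3.216 3.639 2.414
vertex -1.475 2.953 2.795
endloop
endfacet
facet normal -0.828 0.163 0.536
outer loop
vertex -2.594 3.174 3.518
vertex -2.123 4.542 3.829
vertex -3.216 3.639 2.414
endloop
endfacet
facet normal 0.318 0.924 0.210
outer loop
vertex -2.745 5.007 2.725
vertex -2.123 4.542 3.829
vertex -1.626 4.786 2.002
endloop
endfacet
facet normal 0.828 -0.163 -0.536
outer loop
vertex -1.004 4.321 3.106
vertex -1.475 2.953 2.795
vertex -1.626 4.786 2.002
endloop
endfacet
facet normal 0.318 0.924 0.210
outer loop
vertex -1.626 4.786 2.002
vertex -2.123 4.542 3.829
vertex -1.004 4.321 3.106
endloop
endfacet
facet normal 0.461 -0.345 0.818
outer loop
vertex -1.004 4.321 3.106
vertex -2.594 3.174 3.518
vertex -1.475 2.953 2.795
endloop
endfacet
facet normal 0.461 -0.345 0.818
outer loop
vertex -2.123 4.542 3.829
vertex -2.594 3.174 3.518
vertex -1.004 4.321 3.106
endloop
endfacet
facet normal -0.436 0.626 0.646
outer loop
vertex 1.876 -3.828 3.949
vertex 3.004 -3.033 3.941
vertex 1.383 -3.14 2.95
endloop
endfacet
facet normal -0.817 -0.576 0.006
outer loop
vertex 1.876 -3.847 2.219
vertex 1.876 -3.828 3.949
vertex 1.383 -3.14 2.95
endloop
endfacet
facet normal -0.436 0.626 0.646
outer loop
vertex 1.383 -3.14 2.95
vertex 3.004 -3.033 3.941
vertex 2.511 -2.345 2.941
endloop
endfacet
facet normal -0.377 0.526 -0.763
outer loop
vertex 2.511 -2.345 2.941
vertex 1.876 -3.847 2.219
vertex 1.383 -3.14 2.95
endloop
endfacet
facet normal 0.376 -0.526 0.763
outer loop
vertex 1.876 -3.828 3.949
vertex 3.497 -3.74 3.21
vertex 3.004 -3.033 3.941
endloop
endfacet
facet normal -0.817 -0.576 0.006
outer loop
vertex 2.369 -4.535 3.219
vertex 1.876 -3.828 3.949
vertex 1.876 -3.847 2.219
endloop
endfacet
facet normal 0.376 -0.525 0.763
outer loop
vertex 2.369 -4.535 3.219
vertex 3.497 -3.74 3.21
vertex 1.876 -3.828 3.949
endloop
endfacet
facet normal 0.817 0.576 -0.006
outer loop
vertex 3.004 -3.033 3.941
vertex 3.497 -3.74 3.21
vertex 2.511 -2.345 2.941
endloop
endfacet
facet normal -0.376 0.526 -0.763
outer loop
vertex 3.004 -3.052 2.211
vertex 1.876 -3.847 2.219
vertex 2.511 -2.345 2.941
endloop
endfacet
facet normal 0.817 0.576 -0.006
outer loop
vertex 2.511 -2.345 2.941
vertex 3.497 -3.74 3.21
vertex 3.004 -3.052 2.211
endloop
endfacet
facet normal 0.437 -0.626 -0.646
outer loop
vertex 3.004 -3.052 2.211
vertex 2.369 -4.535 3.219
vertex 1.876 -3.847 2.219
endloop
endfacet
facet normal 0.436 -0.626 -0.646
outer loop
vertex 3.497 -3.74 3.21
vertex 2.369 -4.535 3.219
vertex 3.004 -3.052 2.211
endloop
endfacet
facet normal -0.834 -0.025 -0.551
outer loop
vertex -3.805 2.137 4.108
vertex -3.37 2.901 3.414
vertex -2.991 0.618 2.944
endloop
endfacet
facet normal -0.388 -0.683 0.619
outer loop
vertex -2.29 0.639 3.406
vertex -3.805 2.137 4.108
vertex -2.991 0.618 2.944
endloop
endfacet
facet normal -0.834 -0.025 -0.551
outer loop
vertex -2.991 0.618 2.944
vertex -3.37 2.901 3.414
vertex -2.556 1.382 2.25
endloop
endfacet
facet normal 0.391 -0.731 -0.560
outer loop
vertex -2.556 1.382 2.25
vertex -2.29 0.639 3.406
vertex -2.991 0.618 2.944
endloop
endfacet
facet normal -0.391 0.731 0.560
outer loop
vertex -3.805 2.137 4.108
vertex -2.669 2.922 3.876
vertex -3.37 2.901 3.414
endloop
endfacet
facet normal -0.388 -0.683 0.619
outer loop
vertex -3.104 2.158 4.57
vertex -3.805 2.137 4.108
vertex -2.29 0.639 3.406
endloop
endfacet
facet normal -0.391 0.731 0.560
outer loop
vertex -3.104 2.158 4.57
vertex -2.669 2.922 3.876
vertex -3.805 2.137 4.108
endloop
endfacet
facet normal 0.388 0.683 -0.619
outer loop
vertex -3.37 2.901 3.414
vertex -2.669 2.922 3.876
vertex -2.556 1.382 2.25
endloop
endfacet
facet normal 0.391 -0.731 -0.560
outer loop
vertex -1.855 1.403 2.712
vertex -2.29 0.639 3.406
vertex -2.556 1.382 2.25
endloop
endfacet
facet normal 0.388 0.683 -0.619
outer loop
vertex -2.556 1.382 2.25
vertex -2.669 2.922 3.876
vertex -1.855 1.403 2.712
endloop
endfacet
facet normal 0.834 0.025 0.551
outer loop
vertex -1.855 1.403 2.712
vertex -3.104 2.158 4.57
vertex -2.29 0.639 3.406
endloop
endfacet
facet normal 0.834 0.025 0.551
outer loop
vertex -2.669 2.922 3.876
vertex -3.104 2.158 4.57
vertex -1.855 1.403 2.712
endloop
endfacet

endsolid


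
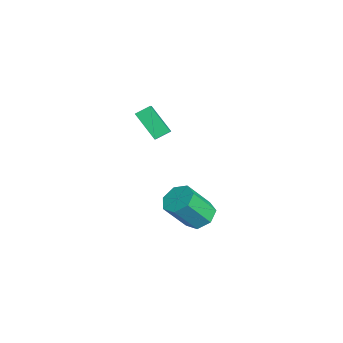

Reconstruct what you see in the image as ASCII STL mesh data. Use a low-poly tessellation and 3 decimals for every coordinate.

solid 
facet normal -0.801 0.198 -0.566
outer loop
vertex -4.8 -0.024 3.127
vertex -3.68 0.791 1.827
vertex -4.7 -0.844 2.699
endloop
endfacet
facet normal -0.590 -0.429 0.684
outer loop
vertex -3.86 -1.051 3.293
vertex -4.8 -0.024 3.127
vertex -4.7 -0.844 2.699
endloop
endfacet
facet normal -0.801 0.198 -0.565
outer loop
vertex -4.7 -0.844 2.699
vertex -3.68 0.791 1.827
vertex -3.581 -0.028 1.399
endloop
endfacet
facet normal 0.108 -0.881 -0.460
outer loop
vertex -3.581 -0.028 1.399
vertex -3.86 -1.051 3.293
vertex -4.7 -0.844 2.699
endloop
endfacet
facet normal -0.108 0.881 0.460
outer loop
vertex -4.8 -0.024 3.127
vertex -2.84 0.584 2.421
vertex -3.68 0.791 1.827
endloop
endfacet
facet normal -0.590 -0.429 0.684
outer loop
vertex -3.959 -0.232 3.721
vertex -4.8 -0.024 3.127
vertex -3.86 -1.051 3.293
endloop
endfacet
facet normal -0.107 0.881 0.461
outer loop
vertex -3.959 -0.232 3.721
vertex -2.84 0.584 2.421
vertex -4.8 -0.024 3.127
endloop
endfacet
facet normal 0.590 0.429 -0.684
outer loop
vertex -3.68 0.791 1.827
vertex -2.84 0.584 2.421
vertex -3.581 -0.028 1.399
endloop
endfacet
facet normal 0.107 -0.881 -0.460
outer loop
vertex -2.74 -0.236 1.993
vertex -3.86 -1.051 3.293
vertex -3.581 -0.028 1.399
endloop
endfacet
facet normal 0.589 0.429 -0.684
outer loop
vertex -3.581 -0.028 1.399
vertex -2.84 0.584 2.421
vertex -2.74 -0.236 1.993
endloop
endfacet
facet normal 0.801 -0.199 0.565
outer loop
vertex -2.74 -0.236 1.993
vertex -3.959 -0.232 3.721
vertex -3.86 -1.051 3.293
endloop
endfacet
facet normal 0.801 -0.197 0.565
outer loop
vertex -2.84 0.584 2.421
vertex -3.959 -0.232 3.721
vertex -2.74 -0.236 1.993
endloop
endfacet
facet normal -0.138 0.580 -0.803
outer loop
vertex -1.836 2.518 -4.241
vertex -2.752 2.158 -4.343
vertex -2.453 2.947 -3.825
endloop
endfacet
facet normal 0.682 0.644 0.347
outer loop
vertex -1.836 2.518 -4.241
vertex -2.453 2.947 -3.825
vertex -1.531 1.242 -2.475
endloop
endfacet
facet normal 0.681 0.644 0.348
outer loop
vertex -1.531 1.242 -2.475
vertex -2.453 2.947 -3.825
vertex -2.148 1.67 -2.059
endloop
endfacet
facet normal 0.139 -0.580 0.803
outer loop
vertex -1.531 1.242 -2.475
vertex -2.148 1.67 -2.059
vertex -2.448 0.882 -2.577
endloop
endfacet
facet normal -0.139 0.580 -0.803
outer loop
vertex -2.453 2.947 -3.825
vertex -2.752 2.158 -4.343
vertex -3.296 2.782 -3.798
endloop
endfacet
facet normal -0.136 0.792 0.596
outer loop
vertex -2.453 2.947 -3.825
vertex -3.296 2.782 -3.798
vertex -2.148 1.67 -2.059
endloop
endfacet
facet normal -0.136 0.791 0.596
outer loop
vertex -2.148 1.67 -2.059
vertex -3.296 2.782 -3.798
vertex -2.991 1.505 -2.033
endloop
endfacet
facet normal 0.138 -0.580 0.803
outer loop
vertex -2.148 1.67 -2.059
vertex -2.991 1.505 -2.033
vertex -2.448 0.882 -2.577
endloop
endfacet
facet normal -0.139 0.580 -0.803
outer loop
vertex -3.296 2.782 -3.798
vertex -2.752 2.158 -4.343
vertex -3.729 2.147 -4.182
endloop
endfacet
facet normal -0.852 0.342 0.395
outer loop
vertex -3.296 2.782 -3.798
vertex -3.729 2.147 -4.182
vertex -2.991 1.505 -2.033
endloop
endfacet
facet normal -0.852 0.343 0.395
outer loop
vertex -2.991 1.505 -2.033
vertex -3.729 2.147 -4.182
vertex -3.424 0.871 -2.416
endloop
endfacet
facet normal 0.139 -0.580 0.803
outer loop
vertex -2.991 1.505 -2.033
vertex -3.424 0.871 -2.416
vertex -2.448 0.882 -2.577
endloop
endfacet
facet normal -0.139 0.580 -0.802
outer loop
vertex -3.729 2.147 -4.182
vertex -2.752 2.158 -4.343
vertex -3.427 1.521 -4.687
endloop
endfacet
facet normal -0.926 -0.364 -0.103
outer loop
vertex -3.729 2.147 -4.182
vertex -3.427 1.521 -4.687
vertex -3.424 0.871 -2.416
endloop
endfacet
facet normal -0.926 -0.363 -0.103
outer loop
vertex -3.424 0.871 -2.416
vertex -3.427 1.521 -4.687
vertex -3.123 0.245 -2.921
endloop
endfacet
facet normal 0.139 -0.580 0.802
outer loop
vertex -3.424 0.871 -2.416
vertex -3.123 0.245 -2.921
vertex -2.448 0.882 -2.577
endloop
endfacet
facet normal -0.139 0.581 -0.802
outer loop
vertex -3.427 1.521 -4.687
vertex -2.752 2.158 -4.343
vertex -2.617 1.375 -4.933
endloop
endfacet
facet normal -0.303 -0.797 -0.523
outer loop
vertex -3.427 1.521 -4.687
vertex -2.617 1.375 -4.933
vertex -3.123 0.245 -2.921
endloop
endfacet
facet normal -0.303 -0.796 -0.523
outer loop
vertex -3.123 0.245 -2.921
vertex -2.617 1.375 -4.933
vertex -2.312 0.098 -3.167
endloop
endfacet
facet normal 0.138 -0.580 0.803
outer loop
vertex -3.123 0.245 -2.921
vertex -2.312 0.098 -3.167
vertex -2.448 0.882 -2.577
endloop
endfacet
facet normal -0.138 0.581 -0.802
outer loop
vertex -2.617 1.375 -4.933
vertex -2.752 2.158 -4.343
vertex -1.909 1.818 -4.734
endloop
endfacet
facet normal 0.549 -0.630 -0.550
outer loop
vertex -2.617 1.375 -4.933
vertex -1.909 1.818 -4.734
vertex -2.312 0.098 -3.167
endloop
endfacet
facet normal 0.549 -0.630 -0.550
outer loop
vertex -2.312 0.098 -3.167
vertex -1.909 1.818 -4.734
vertex -1.604 0.542 -2.969
endloop
endfacet
facet normal 0.139 -0.580 0.803
outer loop
vertex -2.312 0.098 -3.167
vertex -1.604 0.542 -2.969
vertex -2.448 0.882 -2.577
endloop
endfacet
facet normal -0.138 0.580 -0.803
outer loop
vertex -1.909 1.818 -4.734
vertex -2.752 2.158 -4.343
vertex -1.836 2.518 -4.241
endloop
endfacet
facet normal 0.987 0.011 -0.162
outer loop
vertex -1.909 1.818 -4.734
vertex -1.836 2.518 -4.241
vertex -1.604 0.542 -2.969
endloop
endfacet
facet normal 0.987 0.011 -0.162
outer loop
vertex -1.604 0.542 -2.969
vertex -1.836 2.518 -4.241
vertex -1.531 1.242 -2.475
endloop
endfacet
facet normal 0.139 -0.581 0.802
outer loop
vertex -1.604 0.542 -2.969
vertex -1.531 1.242 -2.475
vertex -2.448 0.882 -2.577
endloop
endfacet

endsolid


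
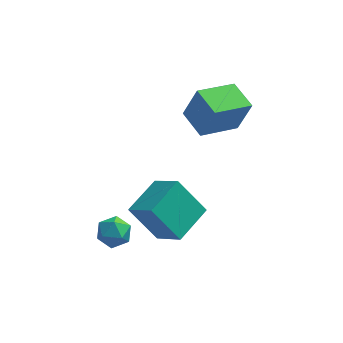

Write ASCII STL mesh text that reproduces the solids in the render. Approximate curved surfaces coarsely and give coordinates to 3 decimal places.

solid 
facet normal -0.542 -0.819 -0.189
outer loop
vertex -0.269 -3.783 -3.023
vertex -1.568 -3.306 -1.364
vertex -1.344 -2.813 -4.143
endloop
endfacet
facet normal 0.601 -0.221 -0.768
outer loop
vertex -0.232 -1.134 -3.756
vertex -0.269 -3.783 -3.023
vertex -1.344 -2.813 -4.143
endloop
endfacet
facet normal -0.542 -0.819 -0.189
outer loop
vertex -1.344 -2.813 -4.143
vertex -1.568 -3.306 -1.364
vertex -2.642 -2.336 -2.484
endloop
endfacet
facet normal -0.587 0.530 -0.612
outer loop
vertex -2.642 -2.336 -2.484
vertex -0.232 -1.134 -3.756
vertex -1.344 -2.813 -4.143
endloop
endfacet
facet normal 0.587 -0.530 0.612
outer loop
vertex -0.269 -3.783 -3.023
vertex -0.456 -1.627 -0.977
vertex -1.568 -3.306 -1.364
endloop
endfacet
facet normal 0.601 -0.221 -0.768
outer loop
vertex 0.842 -2.104 -2.636
vertex -0.269 -3.783 -3.023
vertex -0.232 -1.134 -3.756
endloop
endfacet
facet normal 0.587 -0.530 0.612
outer loop
vertex 0.842 -2.104 -2.636
vertex -0.456 -1.627 -0.977
vertex -0.269 -3.783 -3.023
endloop
endfacet
facet normal -0.601 0.221 0.768
outer loop
vertex -1.568 -3.306 -1.364
vertex -0.456 -1.627 -0.977
vertex -2.642 -2.336 -2.484
endloop
endfacet
facet normal -0.587 0.530 -0.612
outer loop
vertex -1.531 -0.657 -2.097
vertex -0.232 -1.134 -3.756
vertex -2.642 -2.336 -2.484
endloop
endfacet
facet normal -0.601 0.221 0.768
outer loop
vertex -2.642 -2.336 -2.484
vertex -0.456 -1.627 -0.977
vertex -1.531 -0.657 -2.097
endloop
endfacet
facet normal 0.542 0.819 0.189
outer loop
vertex -1.531 -0.657 -2.097
vertex 0.842 -2.104 -2.636
vertex -0.232 -1.134 -3.756
endloop
endfacet
facet normal 0.542 0.819 0.189
outer loop
vertex -0.456 -1.627 -0.977
vertex 0.842 -2.104 -2.636
vertex -1.531 -0.657 -2.097
endloop
endfacet
facet normal -0.780 -0.555 0.289
outer loop
vertex 1.113 0.633 1.834
vertex 0.285 1.947 2.125
vertex 0.479 0.619 0.096
endloop
endfacet
facet normal 0.524 -0.831 -0.184
outer loop
vertex 2.155 1.813 -0.525
vertex 1.113 0.633 1.834
vertex 0.479 0.619 0.096
endloop
endfacet
facet normal -0.780 -0.555 0.289
outer loop
vertex 0.479 0.619 0.096
vertex 0.285 1.947 2.125
vertex -0.349 1.933 0.387
endloop
endfacet
facet normal -0.343 -0.008 -0.939
outer loop
vertex -0.349 1.933 0.387
vertex 2.155 1.813 -0.525
vertex 0.479 0.619 0.096
endloop
endfacet
facet normal 0.343 0.008 0.939
outer loop
vertex 1.113 0.633 1.834
vertex 1.961 3.141 1.504
vertex 0.285 1.947 2.125
endloop
endfacet
facet normal 0.524 -0.831 -0.184
outer loop
vertex 2.789 1.827 1.213
vertex 1.113 0.633 1.834
vertex 2.155 1.813 -0.525
endloop
endfacet
facet normal 0.343 0.008 0.939
outer loop
vertex 2.789 1.827 1.213
vertex 1.961 3.141 1.504
vertex 1.113 0.633 1.834
endloop
endfacet
facet normal -0.524 0.831 0.184
outer loop
vertex 0.285 1.947 2.125
vertex 1.961 3.141 1.504
vertex -0.349 1.933 0.387
endloop
endfacet
facet normal -0.343 -0.008 -0.939
outer loop
vertex 1.327 3.127 -0.234
vertex 2.155 1.813 -0.525
vertex -0.349 1.933 0.387
endloop
endfacet
facet normal -0.524 0.831 0.184
outer loop
vertex -0.349 1.933 0.387
vertex 1.961 3.141 1.504
vertex 1.327 3.127 -0.234
endloop
endfacet
facet normal 0.780 0.555 -0.289
outer loop
vertex 1.327 3.127 -0.234
vertex 2.789 1.827 1.213
vertex 2.155 1.813 -0.525
endloop
endfacet
facet normal 0.780 0.555 -0.289
outer loop
vertex 1.961 3.141 1.504
vertex 2.789 1.827 1.213
vertex 1.327 3.127 -0.234
endloop
endfacet
facet normal -0.289 0.475 0.831
outer loop
vertex -3.872 -3.395 -2.292
vertex -3.173 -3.704 -1.872
vertex -3.127 -2.941 -2.292
endloop
endfacet
facet normal -0.504 0.827 0.249
outer loop
vertex -3.872 -3.395 -2.292
vertex -3.127 -2.941 -2.292
vertex -3.597 -3.007 -3.024
endloop
endfacet
facet normal -0.912 0.387 -0.137
outer loop
vertex -3.872 -3.395 -2.292
vertex -3.597 -3.007 -3.024
vertex -3.934 -3.812 -3.056
endloop
endfacet
facet normal -0.949 -0.237 0.206
outer loop
vertex -3.872 -3.395 -2.292
vertex -3.934 -3.812 -3.056
vertex -3.672 -4.242 -2.344
endloop
endfacet
facet normal -0.564 -0.183 0.805
outer loop
vertex -3.872 -3.395 -2.292
vertex -3.672 -4.242 -2.344
vertex -3.173 -3.704 -1.872
endloop
endfacet
facet normal 0.076 0.988 -0.138
outer loop
vertex -3.597 -3.007 -3.024
vertex -3.127 -2.941 -2.292
vertex -2.728 -3.078 -3.056
endloop
endfacet
facet normal 0.422 0.418 0.805
outer loop
vertex -3.127 -2.941 -2.292
vertex -3.173 -3.704 -1.872
vertex -2.466 -3.508 -2.344
endloop
endfacet
facet normal -0.025 -0.646 0.763
outer loop
vertex -3.173 -3.704 -1.872
vertex -3.672 -4.242 -2.344
vertex -2.803 -4.313 -2.376
endloop
endfacet
facet normal -0.646 -0.735 -0.206
outer loop
vertex -3.672 -4.242 -2.344
vertex -3.934 -3.812 -3.056
vertex -3.273 -4.379 -3.108
endloop
endfacet
facet normal -0.585 0.275 -0.763
outer loop
vertex -3.934 -3.812 -3.056
vertex -3.597 -3.007 -3.024
vertex -3.227 -3.616 -3.528
endloop
endfacet
facet normal 0.949 0.237 -0.206
outer loop
vertex -2.528 -3.925 -3.108
vertex -2.728 -3.078 -3.056
vertex -2.466 -3.508 -2.344
endloop
endfacet
facet normal 0.912 -0.387 0.137
outer loop
vertex -2.528 -3.925 -3.108
vertex -2.466 -3.508 -2.344
vertex -2.803 -4.313 -2.376
endloop
endfacet
facet normal 0.504 -0.827 -0.249
outer loop
vertex -2.528 -3.925 -3.108
vertex -2.803 -4.313 -2.376
vertex -3.273 -4.379 -3.108
endloop
endfacet
facet normal 0.289 -0.475 -0.831
outer loop
vertex -2.528 -3.925 -3.108
vertex -3.273 -4.379 -3.108
vertex -3.227 -3.616 -3.528
endloop
endfacet
facet normal 0.564 0.183 -0.805
outer loop
vertex -2.528 -3.925 -3.108
vertex -3.227 -3.616 -3.528
vertex -2.728 -3.078 -3.056
endloop
endfacet
facet normal 0.646 0.735 0.206
outer loop
vertex -2.466 -3.508 -2.344
vertex -2.728 -3.078 -3.056
vertex -3.127 -2.941 -2.292
endloop
endfacet
facet normal 0.585 -0.275 0.763
outer loop
vertex -2.803 -4.313 -2.376
vertex -2.466 -3.508 -2.344
vertex -3.173 -3.704 -1.872
endloop
endfacet
facet normal -0.076 -0.988 0.138
outer loop
vertex -3.273 -4.379 -3.108
vertex -2.803 -4.313 -2.376
vertex -3.672 -4.242 -2.344
endloop
endfacet
facet normal -0.422 -0.418 -0.805
outer loop
vertex -3.227 -3.616 -3.528
vertex -3.273 -4.379 -3.108
vertex -3.934 -3.812 -3.056
endloop
endfacet
facet normal 0.025 0.646 -0.763
outer loop
vertex -2.728 -3.078 -3.056
vertex -3.227 -3.616 -3.528
vertex -3.597 -3.007 -3.024
endloop
endfacet

endsolid


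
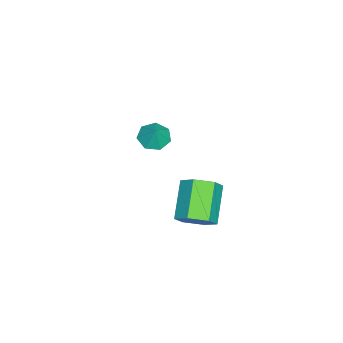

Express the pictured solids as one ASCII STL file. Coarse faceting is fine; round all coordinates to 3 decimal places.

solid 
facet normal 0.769 0.111 -0.629
outer loop
vertex 3.456 0.835 3.986
vertex 2.806 1.042 3.228
vertex 3.171 1.798 3.807
endloop
endfacet
facet normal 0.575 0.311 0.757
outer loop
vertex 3.456 0.835 3.986
vertex 3.171 1.798 3.807
vertex 1.764 0.591 5.37
endloop
endfacet
facet normal 0.575 0.310 0.757
outer loop
vertex 1.764 0.591 5.37
vertex 3.171 1.798 3.807
vertex 1.479 1.554 5.192
endloop
endfacet
facet normal -0.769 -0.111 0.629
outer loop
vertex 1.764 0.591 5.37
vertex 1.479 1.554 5.192
vertex 1.114 0.798 4.612
endloop
endfacet
facet normal 0.769 0.111 -0.629
outer loop
vertex 3.171 1.798 3.807
vertex 2.806 1.042 3.228
vertex 2.521 2.005 3.049
endloop
endfacet
facet normal 0.045 0.973 0.227
outer loop
vertex 3.171 1.798 3.807
vertex 2.521 2.005 3.049
vertex 1.479 1.554 5.192
endloop
endfacet
facet normal 0.045 0.973 0.227
outer loop
vertex 1.479 1.554 5.192
vertex 2.521 2.005 3.049
vertex 0.829 1.761 4.434
endloop
endfacet
facet normal -0.769 -0.111 0.629
outer loop
vertex 1.479 1.554 5.192
vertex 0.829 1.761 4.434
vertex 1.114 0.798 4.612
endloop
endfacet
facet normal 0.769 0.111 -0.629
outer loop
vertex 2.521 2.005 3.049
vertex 2.806 1.042 3.228
vertex 2.156 1.249 2.47
endloop
endfacet
facet normal -0.530 0.662 -0.530
outer loop
vertex 2.521 2.005 3.049
vertex 2.156 1.249 2.47
vertex 0.829 1.761 4.434
endloop
endfacet
facet normal -0.529 0.662 -0.530
outer loop
vertex 0.829 1.761 4.434
vertex 2.156 1.249 2.47
vertex 0.464 1.005 3.854
endloop
endfacet
facet normal -0.769 -0.111 0.629
outer loop
vertex 0.829 1.761 4.434
vertex 0.464 1.005 3.854
vertex 1.114 0.798 4.612
endloop
endfacet
facet normal 0.769 0.111 -0.629
outer loop
vertex 2.156 1.249 2.47
vertex 2.806 1.042 3.228
vertex 2.441 0.286 2.648
endloop
endfacet
facet normal -0.575 -0.310 -0.757
outer loop
vertex 2.156 1.249 2.47
vertex 2.441 0.286 2.648
vertex 0.464 1.005 3.854
endloop
endfacet
facet normal -0.575 -0.311 -0.757
outer loop
vertex 0.464 1.005 3.854
vertex 2.441 0.286 2.648
vertex 0.749 0.042 4.033
endloop
endfacet
facet normal -0.769 -0.111 0.629
outer loop
vertex 0.464 1.005 3.854
vertex 0.749 0.042 4.033
vertex 1.114 0.798 4.612
endloop
endfacet
facet normal 0.769 0.111 -0.629
outer loop
vertex 2.441 0.286 2.648
vertex 2.806 1.042 3.228
vertex 3.091 0.079 3.406
endloop
endfacet
facet normal -0.045 -0.973 -0.227
outer loop
vertex 2.441 0.286 2.648
vertex 3.091 0.079 3.406
vertex 0.749 0.042 4.033
endloop
endfacet
facet normal -0.045 -0.973 -0.227
outer loop
vertex 0.749 0.042 4.033
vertex 3.091 0.079 3.406
vertex 1.399 -0.165 4.791
endloop
endfacet
facet normal -0.769 -0.111 0.629
outer loop
vertex 0.749 0.042 4.033
vertex 1.399 -0.165 4.791
vertex 1.114 0.798 4.612
endloop
endfacet
facet normal 0.769 0.111 -0.629
outer loop
vertex 3.091 0.079 3.406
vertex 2.806 1.042 3.228
vertex 3.456 0.835 3.986
endloop
endfacet
facet normal 0.529 -0.662 0.530
outer loop
vertex 3.091 0.079 3.406
vertex 3.456 0.835 3.986
vertex 1.399 -0.165 4.791
endloop
endfacet
facet normal 0.529 -0.662 0.531
outer loop
vertex 1.399 -0.165 4.791
vertex 3.456 0.835 3.986
vertex 1.764 0.591 5.37
endloop
endfacet
facet normal -0.769 -0.111 0.629
outer loop
vertex 1.399 -0.165 4.791
vertex 1.764 0.591 5.37
vertex 1.114 0.798 4.612
endloop
endfacet
facet normal -0.482 -0.224 -0.847
outer loop
vertex -3.341 -2.76 2.571
vertex -3.909 -3.27 3.029
vertex -3.973 -2.403 2.836
endloop
endfacet
facet normal 0.533 0.833 0.148
outer loop
vertex -3.341 -2.76 2.571
vertex -3.973 -2.403 2.836
vertex -3.351 -3.01 4.011
endloop
endfacet
facet normal -0.481 -0.224 -0.847
outer loop
vertex -3.973 -2.403 2.836
vertex -3.909 -3.27 3.029
vertex -4.557 -2.699 3.246
endloop
endfacet
facet normal -0.091 0.864 0.495
outer loop
vertex -3.973 -2.403 2.836
vertex -4.557 -2.699 3.246
vertex -3.351 -3.01 4.011
endloop
endfacet
facet normal -0.481 -0.224 -0.848
outer loop
vertex -4.557 -2.699 3.246
vertex -3.909 -3.27 3.029
vertex -4.653 -3.424 3.492
endloop
endfacet
facet normal -0.440 0.340 0.831
outer loop
vertex -4.557 -2.699 3.246
vertex -4.653 -3.424 3.492
vertex -3.351 -3.01 4.011
endloop
endfacet
facet normal -0.481 -0.223 -0.848
outer loop
vertex -4.653 -3.424 3.492
vertex -3.909 -3.27 3.029
vertex -4.19 -4.033 3.389
endloop
endfacet
facet normal -0.251 -0.344 0.905
outer loop
vertex -4.653 -3.424 3.492
vertex -4.19 -4.033 3.389
vertex -3.351 -3.01 4.011
endloop
endfacet
facet normal -0.481 -0.223 -0.848
outer loop
vertex -4.19 -4.033 3.389
vertex -3.909 -3.27 3.029
vertex -3.515 -4.067 3.015
endloop
endfacet
facet normal 0.332 -0.674 0.660
outer loop
vertex -4.19 -4.033 3.389
vertex -3.515 -4.067 3.015
vertex -3.351 -3.01 4.011
endloop
endfacet
facet normal -0.482 -0.224 -0.847
outer loop
vertex -3.515 -4.067 3.015
vertex -3.909 -3.27 3.029
vertex -3.138 -3.501 2.651
endloop
endfacet
facet normal 0.872 -0.400 0.281
outer loop
vertex -3.515 -4.067 3.015
vertex -3.138 -3.501 2.651
vertex -3.351 -3.01 4.011
endloop
endfacet
facet normal -0.482 -0.224 -0.847
outer loop
vertex -3.138 -3.501 2.651
vertex -3.909 -3.27 3.029
vertex -3.341 -2.76 2.571
endloop
endfacet
facet normal 0.962 0.269 0.053
outer loop
vertex -3.138 -3.501 2.651
vertex -3.341 -2.76 2.571
vertex -3.351 -3.01 4.011
endloop
endfacet

endsolid


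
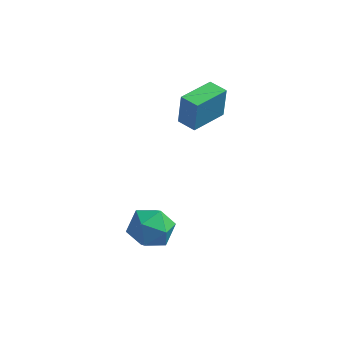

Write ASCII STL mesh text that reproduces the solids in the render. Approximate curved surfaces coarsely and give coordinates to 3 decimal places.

solid 
facet normal -0.919 0.395 0.025
outer loop
vertex 0.708 1.702 4.017
vertex 1.491 3.535 3.852
vertex 0.612 1.588 2.294
endloop
endfacet
facet normal -0.392 -0.916 0.082
outer loop
vertex 1.549 1.185 2.268
vertex 0.708 1.702 4.017
vertex 0.612 1.588 2.294
endloop
endfacet
facet normal -0.918 0.395 0.025
outer loop
vertex 0.612 1.588 2.294
vertex 1.491 3.535 3.852
vertex 1.395 3.42 2.128
endloop
endfacet
facet normal -0.056 -0.066 -0.996
outer loop
vertex 1.395 3.42 2.128
vertex 1.549 1.185 2.268
vertex 0.612 1.588 2.294
endloop
endfacet
facet normal 0.056 0.066 0.996
outer loop
vertex 0.708 1.702 4.017
vertex 2.428 3.132 3.826
vertex 1.491 3.535 3.852
endloop
endfacet
facet normal -0.391 -0.917 0.083
outer loop
vertex 1.645 1.3 3.992
vertex 0.708 1.702 4.017
vertex 1.549 1.185 2.268
endloop
endfacet
facet normal 0.055 0.067 0.996
outer loop
vertex 1.645 1.3 3.992
vertex 2.428 3.132 3.826
vertex 0.708 1.702 4.017
endloop
endfacet
facet normal 0.392 0.916 -0.083
outer loop
vertex 1.491 3.535 3.852
vertex 2.428 3.132 3.826
vertex 1.395 3.42 2.128
endloop
endfacet
facet normal -0.055 -0.066 -0.996
outer loop
vertex 2.332 3.018 2.103
vertex 1.549 1.185 2.268
vertex 1.395 3.42 2.128
endloop
endfacet
facet normal 0.391 0.917 -0.082
outer loop
vertex 1.395 3.42 2.128
vertex 2.428 3.132 3.826
vertex 2.332 3.018 2.103
endloop
endfacet
facet normal 0.919 -0.395 -0.025
outer loop
vertex 2.332 3.018 2.103
vertex 1.645 1.3 3.992
vertex 1.549 1.185 2.268
endloop
endfacet
facet normal 0.918 -0.395 -0.025
outer loop
vertex 2.428 3.132 3.826
vertex 1.645 1.3 3.992
vertex 2.332 3.018 2.103
endloop
endfacet
facet normal -0.317 0.851 -0.419
outer loop
vertex 0.724 -1.156 -3.568
vertex -0.405 -1.357 -3.122
vertex 0.415 -0.724 -2.458
endloop
endfacet
facet normal 0.373 0.895 -0.245
outer loop
vertex 0.724 -1.156 -3.568
vertex 0.415 -0.724 -2.458
vertex 1.521 -1.233 -2.634
endloop
endfacet
facet normal 0.721 0.373 -0.584
outer loop
vertex 0.724 -1.156 -3.568
vertex 1.521 -1.233 -2.634
vertex 1.385 -2.181 -3.407
endloop
endfacet
facet normal 0.246 0.006 -0.969
outer loop
vertex 0.724 -1.156 -3.568
vertex 1.385 -2.181 -3.407
vertex 0.195 -2.257 -3.709
endloop
endfacet
facet normal -0.396 0.301 -0.867
outer loop
vertex 0.724 -1.156 -3.568
vertex 0.195 -2.257 -3.709
vertex -0.405 -1.357 -3.122
endloop
endfacet
facet normal 0.431 0.778 0.458
outer loop
vertex 1.521 -1.233 -2.634
vertex 0.415 -0.724 -2.458
vertex 0.885 -1.483 -1.611
endloop
endfacet
facet normal -0.686 0.706 0.175
outer loop
vertex 0.415 -0.724 -2.458
vertex -0.405 -1.357 -3.122
vertex -0.305 -1.559 -1.913
endloop
endfacet
facet normal -0.814 -0.183 -0.551
outer loop
vertex -0.405 -1.357 -3.122
vertex 0.195 -2.257 -3.709
vertex -0.441 -2.507 -2.686
endloop
endfacet
facet normal 0.224 -0.661 -0.716
outer loop
vertex 0.195 -2.257 -3.709
vertex 1.385 -2.181 -3.407
vertex 0.665 -3.016 -2.862
endloop
endfacet
facet normal 0.993 -0.066 -0.093
outer loop
vertex 1.385 -2.181 -3.407
vertex 1.521 -1.233 -2.634
vertex 1.485 -2.383 -2.198
endloop
endfacet
facet normal -0.246 -0.006 0.969
outer loop
vertex 0.356 -2.584 -1.752
vertex 0.885 -1.483 -1.611
vertex -0.305 -1.559 -1.913
endloop
endfacet
facet normal -0.721 -0.373 0.584
outer loop
vertex 0.356 -2.584 -1.752
vertex -0.305 -1.559 -1.913
vertex -0.441 -2.507 -2.686
endloop
endfacet
facet normal -0.373 -0.895 0.245
outer loop
vertex 0.356 -2.584 -1.752
vertex -0.441 -2.507 -2.686
vertex 0.665 -3.016 -2.862
endloop
endfacet
facet normal 0.317 -0.851 0.419
outer loop
vertex 0.356 -2.584 -1.752
vertex 0.665 -3.016 -2.862
vertex 1.485 -2.383 -2.198
endloop
endfacet
facet normal 0.396 -0.301 0.867
outer loop
vertex 0.356 -2.584 -1.752
vertex 1.485 -2.383 -2.198
vertex 0.885 -1.483 -1.611
endloop
endfacet
facet normal -0.224 0.661 0.716
outer loop
vertex -0.305 -1.559 -1.913
vertex 0.885 -1.483 -1.611
vertex 0.415 -0.724 -2.458
endloop
endfacet
facet normal -0.993 0.066 0.093
outer loop
vertex -0.441 -2.507 -2.686
vertex -0.305 -1.559 -1.913
vertex -0.405 -1.357 -3.122
endloop
endfacet
facet normal -0.431 -0.778 -0.458
outer loop
vertex 0.665 -3.016 -2.862
vertex -0.441 -2.507 -2.686
vertex 0.195 -2.257 -3.709
endloop
endfacet
facet normal 0.686 -0.706 -0.175
outer loop
vertex 1.485 -2.383 -2.198
vertex 0.665 -3.016 -2.862
vertex 1.385 -2.181 -3.407
endloop
endfacet
facet normal 0.814 0.183 0.551
outer loop
vertex 0.885 -1.483 -1.611
vertex 1.485 -2.383 -2.198
vertex 1.521 -1.233 -2.634
endloop
endfacet

endsolid


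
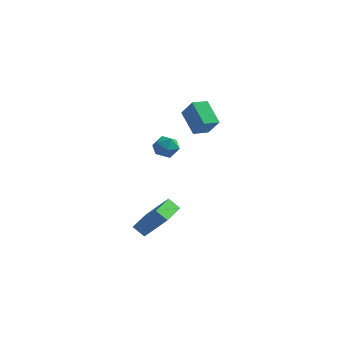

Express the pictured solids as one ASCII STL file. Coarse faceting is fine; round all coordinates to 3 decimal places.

solid 
facet normal -0.627 0.457 0.631
outer loop
vertex 2.608 3.011 4.718
vertex 3.105 3.869 4.591
vertex 1.81 3.322 3.701
endloop
endfacet
facet normal -0.497 -0.858 0.128
outer loop
vertex 2.895 2.531 2.609
vertex 2.608 3.011 4.718
vertex 1.81 3.322 3.701
endloop
endfacet
facet normal -0.627 0.458 0.631
outer loop
vertex 1.81 3.322 3.701
vertex 3.105 3.869 4.591
vertex 2.308 4.18 3.573
endloop
endfacet
facet normal -0.600 0.234 -0.765
outer loop
vertex 2.308 4.18 3.573
vertex 2.895 2.531 2.609
vertex 1.81 3.322 3.701
endloop
endfacet
facet normal 0.600 -0.234 0.765
outer loop
vertex 2.608 3.011 4.718
vertex 4.19 3.078 3.499
vertex 3.105 3.869 4.591
endloop
endfacet
facet normal -0.498 -0.858 0.128
outer loop
vertex 3.692 2.22 3.627
vertex 2.608 3.011 4.718
vertex 2.895 2.531 2.609
endloop
endfacet
facet normal 0.600 -0.234 0.765
outer loop
vertex 3.692 2.22 3.627
vertex 4.19 3.078 3.499
vertex 2.608 3.011 4.718
endloop
endfacet
facet normal 0.497 0.858 -0.127
outer loop
vertex 3.105 3.869 4.591
vertex 4.19 3.078 3.499
vertex 2.308 4.18 3.573
endloop
endfacet
facet normal -0.600 0.234 -0.765
outer loop
vertex 3.392 3.389 2.482
vertex 2.895 2.531 2.609
vertex 2.308 4.18 3.573
endloop
endfacet
facet normal 0.497 0.858 -0.128
outer loop
vertex 2.308 4.18 3.573
vertex 4.19 3.078 3.499
vertex 3.392 3.389 2.482
endloop
endfacet
facet normal 0.627 -0.457 -0.631
outer loop
vertex 3.392 3.389 2.482
vertex 3.692 2.22 3.627
vertex 2.895 2.531 2.609
endloop
endfacet
facet normal 0.626 -0.458 -0.631
outer loop
vertex 4.19 3.078 3.499
vertex 3.692 2.22 3.627
vertex 3.392 3.389 2.482
endloop
endfacet
facet normal -0.668 -0.069 -0.741
outer loop
vertex 0.668 -0.297 -3.717
vertex 0.46 1.672 -3.712
vertex 1.331 -0.226 -4.321
endloop
endfacet
facet normal 0.104 -0.995 -0.002
outer loop
vertex 2.64 -0.092 -2.868
vertex 0.668 -0.297 -3.717
vertex 1.331 -0.226 -4.321
endloop
endfacet
facet normal -0.667 -0.068 -0.742
outer loop
vertex 1.331 -0.226 -4.321
vertex 0.46 1.672 -3.712
vertex 1.124 1.743 -4.316
endloop
endfacet
facet normal 0.737 0.079 -0.671
outer loop
vertex 1.124 1.743 -4.316
vertex 2.64 -0.092 -2.868
vertex 1.331 -0.226 -4.321
endloop
endfacet
facet normal -0.737 -0.080 0.671
outer loop
vertex 0.668 -0.297 -3.717
vertex 1.769 1.806 -2.259
vertex 0.46 1.672 -3.712
endloop
endfacet
facet normal 0.104 -0.995 -0.002
outer loop
vertex 1.976 -0.163 -2.264
vertex 0.668 -0.297 -3.717
vertex 2.64 -0.092 -2.868
endloop
endfacet
facet normal -0.737 -0.079 0.671
outer loop
vertex 1.976 -0.163 -2.264
vertex 1.769 1.806 -2.259
vertex 0.668 -0.297 -3.717
endloop
endfacet
facet normal -0.104 0.995 0.002
outer loop
vertex 0.46 1.672 -3.712
vertex 1.769 1.806 -2.259
vertex 1.124 1.743 -4.316
endloop
endfacet
facet normal 0.737 0.080 -0.671
outer loop
vertex 2.432 1.877 -2.863
vertex 2.64 -0.092 -2.868
vertex 1.124 1.743 -4.316
endloop
endfacet
facet normal -0.104 0.995 0.002
outer loop
vertex 1.124 1.743 -4.316
vertex 1.769 1.806 -2.259
vertex 2.432 1.877 -2.863
endloop
endfacet
facet normal 0.667 0.069 0.742
outer loop
vertex 2.432 1.877 -2.863
vertex 1.976 -0.163 -2.264
vertex 2.64 -0.092 -2.868
endloop
endfacet
facet normal 0.668 0.068 0.741
outer loop
vertex 1.769 1.806 -2.259
vertex 1.976 -0.163 -2.264
vertex 2.432 1.877 -2.863
endloop
endfacet
facet normal -0.260 0.854 0.451
outer loop
vertex 0.512 3.884 0.863
vertex 0.548 3.5 1.61
vertex 1.233 3.874 1.297
endloop
endfacet
facet normal 0.104 0.983 -0.149
outer loop
vertex 0.512 3.884 0.863
vertex 1.233 3.874 1.297
vertex 1.241 3.747 0.466
endloop
endfacet
facet normal -0.248 0.679 -0.691
outer loop
vertex 0.512 3.884 0.863
vertex 1.241 3.747 0.466
vertex 0.561 3.294 0.265
endloop
endfacet
facet normal -0.831 0.361 -0.424
outer loop
vertex 0.512 3.884 0.863
vertex 0.561 3.294 0.265
vertex 0.133 3.141 0.973
endloop
endfacet
facet normal -0.837 0.469 0.281
outer loop
vertex 0.512 3.884 0.863
vertex 0.133 3.141 0.973
vertex 0.548 3.5 1.61
endloop
endfacet
facet normal 0.739 0.666 -0.095
outer loop
vertex 1.241 3.747 0.466
vertex 1.233 3.874 1.297
vertex 1.727 3.279 0.967
endloop
endfacet
facet normal 0.151 0.456 0.877
outer loop
vertex 1.233 3.874 1.297
vertex 0.548 3.5 1.61
vertex 1.299 3.126 1.675
endloop
endfacet
facet normal -0.781 -0.166 0.602
outer loop
vertex 0.548 3.5 1.61
vertex 0.133 3.141 0.973
vertex 0.619 2.673 1.474
endloop
endfacet
facet normal -0.770 -0.340 -0.539
outer loop
vertex 0.133 3.141 0.973
vertex 0.561 3.294 0.265
vertex 0.627 2.546 0.643
endloop
endfacet
facet normal 0.171 0.174 -0.970
outer loop
vertex 0.561 3.294 0.265
vertex 1.241 3.747 0.466
vertex 1.312 2.92 0.33
endloop
endfacet
facet normal 0.831 -0.361 0.424
outer loop
vertex 1.348 2.536 1.077
vertex 1.727 3.279 0.967
vertex 1.299 3.126 1.675
endloop
endfacet
facet normal 0.248 -0.679 0.691
outer loop
vertex 1.348 2.536 1.077
vertex 1.299 3.126 1.675
vertex 0.619 2.673 1.474
endloop
endfacet
facet normal -0.104 -0.983 0.149
outer loop
vertex 1.348 2.536 1.077
vertex 0.619 2.673 1.474
vertex 0.627 2.546 0.643
endloop
endfacet
facet normal 0.260 -0.854 -0.451
outer loop
vertex 1.348 2.536 1.077
vertex 0.627 2.546 0.643
vertex 1.312 2.92 0.33
endloop
endfacet
facet normal 0.837 -0.469 -0.281
outer loop
vertex 1.348 2.536 1.077
vertex 1.312 2.92 0.33
vertex 1.727 3.279 0.967
endloop
endfacet
facet normal 0.770 0.340 0.539
outer loop
vertex 1.299 3.126 1.675
vertex 1.727 3.279 0.967
vertex 1.233 3.874 1.297
endloop
endfacet
facet normal -0.171 -0.174 0.970
outer loop
vertex 0.619 2.673 1.474
vertex 1.299 3.126 1.675
vertex 0.548 3.5 1.61
endloop
endfacet
facet normal -0.739 -0.666 0.095
outer loop
vertex 0.627 2.546 0.643
vertex 0.619 2.673 1.474
vertex 0.133 3.141 0.973
endloop
endfacet
facet normal -0.151 -0.456 -0.877
outer loop
vertex 1.312 2.92 0.33
vertex 0.627 2.546 0.643
vertex 0.561 3.294 0.265
endloop
endfacet
facet normal 0.781 0.166 -0.602
outer loop
vertex 1.727 3.279 0.967
vertex 1.312 2.92 0.33
vertex 1.241 3.747 0.466
endloop
endfacet

endsolid


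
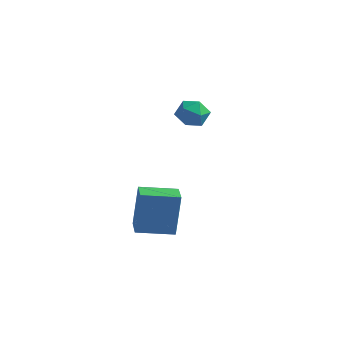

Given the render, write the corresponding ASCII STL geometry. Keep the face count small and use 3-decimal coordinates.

solid 
facet normal -0.619 0.772 -0.143
outer loop
vertex -2.637 -2.424 -0.256
vertex -1.278 -1.375 -0.473
vertex -2.659 -2.826 -2.337
endloop
endfacet
facet normal -0.785 -0.606 0.125
outer loop
vertex -1.922 -3.745 -2.167
vertex -2.637 -2.424 -0.256
vertex -2.659 -2.826 -2.337
endloop
endfacet
facet normal -0.619 0.772 -0.143
outer loop
vertex -2.659 -2.826 -2.337
vertex -1.278 -1.375 -0.473
vertex -1.3 -1.777 -2.554
endloop
endfacet
facet normal -0.010 -0.190 -0.982
outer loop
vertex -1.3 -1.777 -2.554
vertex -1.922 -3.745 -2.167
vertex -2.659 -2.826 -2.337
endloop
endfacet
facet normal 0.010 0.190 0.982
outer loop
vertex -2.637 -2.424 -0.256
vertex -0.541 -2.294 -0.303
vertex -1.278 -1.375 -0.473
endloop
endfacet
facet normal -0.785 -0.606 0.125
outer loop
vertex -1.9 -3.343 -0.086
vertex -2.637 -2.424 -0.256
vertex -1.922 -3.745 -2.167
endloop
endfacet
facet normal 0.010 0.190 0.982
outer loop
vertex -1.9 -3.343 -0.086
vertex -0.541 -2.294 -0.303
vertex -2.637 -2.424 -0.256
endloop
endfacet
facet normal 0.785 0.606 -0.125
outer loop
vertex -1.278 -1.375 -0.473
vertex -0.541 -2.294 -0.303
vertex -1.3 -1.777 -2.554
endloop
endfacet
facet normal -0.010 -0.190 -0.982
outer loop
vertex -0.563 -2.696 -2.384
vertex -1.922 -3.745 -2.167
vertex -1.3 -1.777 -2.554
endloop
endfacet
facet normal 0.785 0.606 -0.125
outer loop
vertex -1.3 -1.777 -2.554
vertex -0.541 -2.294 -0.303
vertex -0.563 -2.696 -2.384
endloop
endfacet
facet normal 0.619 -0.772 0.143
outer loop
vertex -0.563 -2.696 -2.384
vertex -1.9 -3.343 -0.086
vertex -1.922 -3.745 -2.167
endloop
endfacet
facet normal 0.619 -0.772 0.143
outer loop
vertex -0.541 -2.294 -0.303
vertex -1.9 -3.343 -0.086
vertex -0.563 -2.696 -2.384
endloop
endfacet
facet normal -0.198 -0.178 0.964
outer loop
vertex -3.777 2.867 2.371
vertex -3.308 2.144 2.334
vertex -2.934 2.891 2.549
endloop
endfacet
facet normal -0.190 0.523 0.831
outer loop
vertex -3.777 2.867 2.371
vertex -2.934 2.891 2.549
vertex -3.292 3.515 2.074
endloop
endfacet
facet normal -0.679 0.658 0.327
outer loop
vertex -3.777 2.867 2.371
vertex -3.292 3.515 2.074
vertex -3.887 3.154 1.565
endloop
endfacet
facet normal -0.988 0.040 0.149
outer loop
vertex -3.777 2.867 2.371
vertex -3.887 3.154 1.565
vertex -3.897 2.307 1.726
endloop
endfacet
facet normal -0.692 -0.477 0.542
outer loop
vertex -3.777 2.867 2.371
vertex -3.897 2.307 1.726
vertex -3.308 2.144 2.334
endloop
endfacet
facet normal 0.451 0.690 0.566
outer loop
vertex -3.292 3.515 2.074
vertex -2.934 2.891 2.549
vertex -2.523 3.193 1.854
endloop
endfacet
facet normal 0.438 -0.444 0.782
outer loop
vertex -2.934 2.891 2.549
vertex -3.308 2.144 2.334
vertex -2.533 2.346 2.015
endloop
endfacet
facet normal -0.360 -0.928 0.100
outer loop
vertex -3.308 2.144 2.334
vertex -3.897 2.307 1.726
vertex -3.128 1.985 1.506
endloop
endfacet
facet normal -0.839 -0.092 -0.536
outer loop
vertex -3.897 2.307 1.726
vertex -3.887 3.154 1.565
vertex -3.486 2.609 1.031
endloop
endfacet
facet normal -0.339 0.908 -0.248
outer loop
vertex -3.887 3.154 1.565
vertex -3.292 3.515 2.074
vertex -3.112 3.356 1.246
endloop
endfacet
facet normal 0.988 -0.040 -0.149
outer loop
vertex -2.643 2.633 1.209
vertex -2.523 3.193 1.854
vertex -2.533 2.346 2.015
endloop
endfacet
facet normal 0.679 -0.658 -0.327
outer loop
vertex -2.643 2.633 1.209
vertex -2.533 2.346 2.015
vertex -3.128 1.985 1.506
endloop
endfacet
facet normal 0.190 -0.523 -0.831
outer loop
vertex -2.643 2.633 1.209
vertex -3.128 1.985 1.506
vertex -3.486 2.609 1.031
endloop
endfacet
facet normal 0.198 0.178 -0.964
outer loop
vertex -2.643 2.633 1.209
vertex -3.486 2.609 1.031
vertex -3.112 3.356 1.246
endloop
endfacet
facet normal 0.692 0.477 -0.542
outer loop
vertex -2.643 2.633 1.209
vertex -3.112 3.356 1.246
vertex -2.523 3.193 1.854
endloop
endfacet
facet normal 0.839 0.092 0.536
outer loop
vertex -2.533 2.346 2.015
vertex -2.523 3.193 1.854
vertex -2.934 2.891 2.549
endloop
endfacet
facet normal 0.339 -0.908 0.248
outer loop
vertex -3.128 1.985 1.506
vertex -2.533 2.346 2.015
vertex -3.308 2.144 2.334
endloop
endfacet
facet normal -0.451 -0.690 -0.566
outer loop
vertex -3.486 2.609 1.031
vertex -3.128 1.985 1.506
vertex -3.897 2.307 1.726
endloop
endfacet
facet normal -0.438 0.444 -0.782
outer loop
vertex -3.112 3.356 1.246
vertex -3.486 2.609 1.031
vertex -3.887 3.154 1.565
endloop
endfacet
facet normal 0.360 0.928 -0.100
outer loop
vertex -2.523 3.193 1.854
vertex -3.112 3.356 1.246
vertex -3.292 3.515 2.074
endloop
endfacet

endsolid
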